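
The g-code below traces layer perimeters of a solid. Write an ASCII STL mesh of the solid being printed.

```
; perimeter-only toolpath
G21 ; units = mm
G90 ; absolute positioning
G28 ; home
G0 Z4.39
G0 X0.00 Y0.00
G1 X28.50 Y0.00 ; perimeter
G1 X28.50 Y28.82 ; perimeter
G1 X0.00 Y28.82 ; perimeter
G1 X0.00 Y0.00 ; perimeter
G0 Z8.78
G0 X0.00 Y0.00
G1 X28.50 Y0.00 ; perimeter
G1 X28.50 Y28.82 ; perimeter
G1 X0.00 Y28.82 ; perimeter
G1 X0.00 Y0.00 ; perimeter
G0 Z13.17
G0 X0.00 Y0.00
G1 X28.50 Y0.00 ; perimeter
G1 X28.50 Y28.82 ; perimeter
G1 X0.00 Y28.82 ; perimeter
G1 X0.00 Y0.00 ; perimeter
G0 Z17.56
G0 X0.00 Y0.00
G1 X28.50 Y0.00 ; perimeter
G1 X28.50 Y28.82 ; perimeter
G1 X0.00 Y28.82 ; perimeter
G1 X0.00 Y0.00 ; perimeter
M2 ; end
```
solid part
  facet normal 0.0000 0.0000 -1.0000
    outer loop
      vertex 28.50 28.82 0.00
      vertex 28.50 0.00 0.00
      vertex 0.00 0.00 0.00
    endloop
  endfacet
  facet normal 0.0000 0.0000 -1.0000
    outer loop
      vertex 0.00 28.82 0.00
      vertex 28.50 28.82 0.00
      vertex 0.00 0.00 0.00
    endloop
  endfacet
  facet normal 0.0000 0.0000 1.0000
    outer loop
      vertex 0.00 0.00 17.56
      vertex 28.50 0.00 17.56
      vertex 28.50 28.82 17.56
    endloop
  endfacet
  facet normal 0.0000 0.0000 1.0000
    outer loop
      vertex 0.00 0.00 17.56
      vertex 28.50 28.82 17.56
      vertex 0.00 28.82 17.56
    endloop
  endfacet
  facet normal 0.0000 -1.0000 0.0000
    outer loop
      vertex 0.00 0.00 0.00
      vertex 28.50 0.00 0.00
      vertex 28.50 0.00 17.56
    endloop
  endfacet
  facet normal 0.0000 -1.0000 0.0000
    outer loop
      vertex 0.00 0.00 0.00
      vertex 28.50 0.00 17.56
      vertex 0.00 0.00 17.56
    endloop
  endfacet
  facet normal 0.0000 1.0000 0.0000
    outer loop
      vertex 28.50 28.82 17.56
      vertex 28.50 28.82 0.00
      vertex 0.00 28.82 0.00
    endloop
  endfacet
  facet normal 0.0000 1.0000 0.0000
    outer loop
      vertex 0.00 28.82 17.56
      vertex 28.50 28.82 17.56
      vertex 0.00 28.82 0.00
    endloop
  endfacet
  facet normal -1.0000 0.0000 0.0000
    outer loop
      vertex 0.00 28.82 17.56
      vertex 0.00 28.82 0.00
      vertex 0.00 0.00 0.00
    endloop
  endfacet
  facet normal -1.0000 0.0000 0.0000
    outer loop
      vertex 0.00 0.00 17.56
      vertex 0.00 28.82 17.56
      vertex 0.00 0.00 0.00
    endloop
  endfacet
  facet normal 1.0000 0.0000 0.0000
    outer loop
      vertex 28.50 0.00 0.00
      vertex 28.50 28.82 0.00
      vertex 28.50 28.82 17.56
    endloop
  endfacet
  facet normal 1.0000 0.0000 0.0000
    outer loop
      vertex 28.50 0.00 0.00
      vertex 28.50 28.82 17.56
      vertex 28.50 0.00 17.56
    endloop
  endfacet
endsolid part

The G0 Z moves step by Δz≈4.39 mm. Every layer's G1 loop is the same polygon, so the solid is a straight extrusion of it from z=0 to z≈17.6. Closing with flat bottom and top caps and triangulating gives 12 facets — a rectangular box, roughly 28.5 × 28.8 mm footprint and 17.6 mm tall.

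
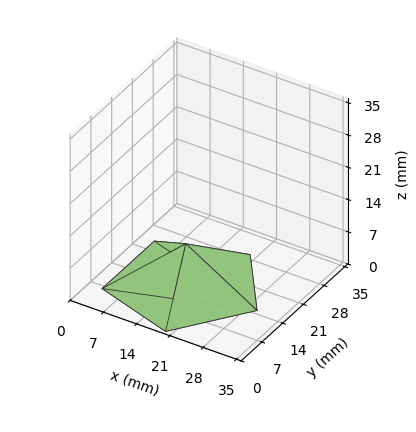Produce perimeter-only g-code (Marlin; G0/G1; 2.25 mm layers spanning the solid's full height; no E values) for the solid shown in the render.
Reading the render: the shape is a regular 5-sided pyramid, base circumscribed radius ≈ 15 mm, apex at z ≈ 9 mm (dimensions read to the nearest mm from the axis ticks). For the g-code, the solid's height is divided into equal slices at the stated Δz and each level perimeter traced with G1 moves after a G0 lift.

; perimeter-only toolpath
G21 ; units = mm
G90 ; absolute positioning
G28 ; home
; layer 1
G0 Z2.25
G0 X26.25 Y15.00
G1 X18.48 Y25.70
G1 X5.89 Y21.62
G1 X5.89 Y8.38
G1 X18.48 Y4.30
G1 X26.25 Y15.00
; layer 2
G0 Z4.50
G0 X22.50 Y15.00
G1 X17.32 Y22.13
G1 X8.93 Y19.41
G1 X8.93 Y10.59
G1 X17.32 Y7.87
G1 X22.50 Y15.00
; layer 3
G0 Z6.75
G0 X18.75 Y15.00
G1 X16.16 Y18.57
G1 X11.96 Y17.20
G1 X11.96 Y12.79
G1 X16.16 Y11.43
G1 X18.75 Y15.00
M2 ; end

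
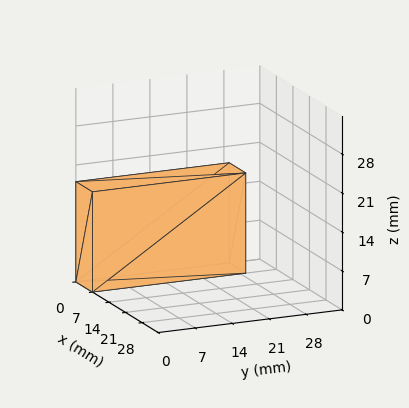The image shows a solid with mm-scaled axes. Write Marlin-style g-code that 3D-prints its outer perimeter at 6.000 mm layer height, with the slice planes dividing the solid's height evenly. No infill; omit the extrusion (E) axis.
Reading the render: the shape is a rectangular box, roughly 7 × 29 mm footprint and 18 mm tall (dimensions read to the nearest mm from the axis ticks). For the g-code, the solid's height is divided into equal slices at the stated Δz and each level perimeter traced with G1 moves after a G0 lift.

; perimeter-only toolpath
G21 ; units = mm
G90 ; absolute positioning
G28 ; home
; layer 1
G0 Z6.000
G0 X0.000 Y0.000
G1 X7.000 Y0.000
G1 X7.000 Y29.000
G1 X0.000 Y29.000
G1 X0.000 Y0.000
; layer 2
G0 Z12.000
G0 X0.000 Y0.000
G1 X7.000 Y0.000
G1 X7.000 Y29.000
G1 X0.000 Y29.000
G1 X0.000 Y0.000
; layer 3
G0 Z18.000
G0 X0.000 Y0.000
G1 X7.000 Y0.000
G1 X7.000 Y29.000
G1 X0.000 Y29.000
G1 X0.000 Y0.000
M2 ; end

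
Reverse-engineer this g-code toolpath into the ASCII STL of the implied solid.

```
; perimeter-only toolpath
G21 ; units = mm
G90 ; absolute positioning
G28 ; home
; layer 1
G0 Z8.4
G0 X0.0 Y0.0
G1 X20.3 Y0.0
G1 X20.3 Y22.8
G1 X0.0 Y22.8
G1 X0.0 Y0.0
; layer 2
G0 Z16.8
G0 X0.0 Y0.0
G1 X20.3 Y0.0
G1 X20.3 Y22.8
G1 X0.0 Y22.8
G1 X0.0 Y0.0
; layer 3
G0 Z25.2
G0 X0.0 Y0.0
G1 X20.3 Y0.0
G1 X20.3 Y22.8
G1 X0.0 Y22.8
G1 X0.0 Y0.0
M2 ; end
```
solid part
  facet normal 0.0000 0.0000 -1.0000
    outer loop
      vertex 20.3 22.8 0.0
      vertex 20.3 0.0 0.0
      vertex 0.0 0.0 0.0
    endloop
  endfacet
  facet normal 0.0000 0.0000 -1.0000
    outer loop
      vertex 0.0 22.8 0.0
      vertex 20.3 22.8 0.0
      vertex 0.0 0.0 0.0
    endloop
  endfacet
  facet normal 0.0000 0.0000 1.0000
    outer loop
      vertex 0.0 0.0 25.2
      vertex 20.3 0.0 25.2
      vertex 20.3 22.8 25.2
    endloop
  endfacet
  facet normal 0.0000 0.0000 1.0000
    outer loop
      vertex 0.0 0.0 25.2
      vertex 20.3 22.8 25.2
      vertex 0.0 22.8 25.2
    endloop
  endfacet
  facet normal 0.0000 -1.0000 0.0000
    outer loop
      vertex 0.0 0.0 0.0
      vertex 20.3 0.0 0.0
      vertex 20.3 0.0 25.2
    endloop
  endfacet
  facet normal 0.0000 -1.0000 0.0000
    outer loop
      vertex 0.0 0.0 0.0
      vertex 20.3 0.0 25.2
      vertex 0.0 0.0 25.2
    endloop
  endfacet
  facet normal 0.0000 1.0000 0.0000
    outer loop
      vertex 20.3 22.8 25.2
      vertex 20.3 22.8 0.0
      vertex 0.0 22.8 0.0
    endloop
  endfacet
  facet normal 0.0000 1.0000 0.0000
    outer loop
      vertex 0.0 22.8 25.2
      vertex 20.3 22.8 25.2
      vertex 0.0 22.8 0.0
    endloop
  endfacet
  facet normal -1.0000 0.0000 0.0000
    outer loop
      vertex 0.0 22.8 25.2
      vertex 0.0 22.8 0.0
      vertex 0.0 0.0 0.0
    endloop
  endfacet
  facet normal -1.0000 0.0000 0.0000
    outer loop
      vertex 0.0 0.0 25.2
      vertex 0.0 22.8 25.2
      vertex 0.0 0.0 0.0
    endloop
  endfacet
  facet normal 1.0000 0.0000 0.0000
    outer loop
      vertex 20.3 0.0 0.0
      vertex 20.3 22.8 0.0
      vertex 20.3 22.8 25.2
    endloop
  endfacet
  facet normal 1.0000 0.0000 0.0000
    outer loop
      vertex 20.3 0.0 0.0
      vertex 20.3 22.8 25.2
      vertex 20.3 0.0 25.2
    endloop
  endfacet
endsolid part

The G0 Z moves step by Δz≈8.4 mm. Every layer's G1 loop is the same polygon, so the solid is a straight extrusion of it from z=0 to z≈25.2. Closing with flat bottom and top caps and triangulating gives 12 facets — a rectangular box, roughly 20.3 × 22.8 mm footprint and 25.2 mm tall.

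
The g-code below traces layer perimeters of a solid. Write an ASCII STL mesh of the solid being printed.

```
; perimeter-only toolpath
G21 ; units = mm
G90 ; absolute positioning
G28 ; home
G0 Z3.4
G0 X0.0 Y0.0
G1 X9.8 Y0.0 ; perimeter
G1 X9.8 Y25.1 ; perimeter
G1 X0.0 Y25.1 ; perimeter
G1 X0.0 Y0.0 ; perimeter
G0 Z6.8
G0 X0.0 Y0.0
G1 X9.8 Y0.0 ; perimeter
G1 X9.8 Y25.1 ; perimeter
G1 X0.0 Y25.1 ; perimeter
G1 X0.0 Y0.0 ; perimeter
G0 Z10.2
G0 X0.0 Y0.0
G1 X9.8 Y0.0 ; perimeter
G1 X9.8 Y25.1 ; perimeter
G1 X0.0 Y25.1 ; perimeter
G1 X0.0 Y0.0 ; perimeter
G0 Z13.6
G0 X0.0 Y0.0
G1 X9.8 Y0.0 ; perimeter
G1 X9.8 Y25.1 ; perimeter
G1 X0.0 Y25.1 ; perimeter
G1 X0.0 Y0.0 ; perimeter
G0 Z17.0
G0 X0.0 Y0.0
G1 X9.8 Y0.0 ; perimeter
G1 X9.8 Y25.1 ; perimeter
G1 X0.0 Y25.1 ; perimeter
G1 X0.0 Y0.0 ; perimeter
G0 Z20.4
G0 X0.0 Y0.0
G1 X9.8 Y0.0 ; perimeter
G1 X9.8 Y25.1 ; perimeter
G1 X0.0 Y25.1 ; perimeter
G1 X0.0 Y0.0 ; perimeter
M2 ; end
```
solid part
  facet normal 0.0000 0.0000 -1.0000
    outer loop
      vertex 9.8 25.1 0.0
      vertex 9.8 0.0 0.0
      vertex 0.0 0.0 0.0
    endloop
  endfacet
  facet normal 0.0000 0.0000 -1.0000
    outer loop
      vertex 0.0 25.1 0.0
      vertex 9.8 25.1 0.0
      vertex 0.0 0.0 0.0
    endloop
  endfacet
  facet normal 0.0000 0.0000 1.0000
    outer loop
      vertex 0.0 0.0 20.4
      vertex 9.8 0.0 20.4
      vertex 9.8 25.1 20.4
    endloop
  endfacet
  facet normal 0.0000 0.0000 1.0000
    outer loop
      vertex 0.0 0.0 20.4
      vertex 9.8 25.1 20.4
      vertex 0.0 25.1 20.4
    endloop
  endfacet
  facet normal 0.0000 -1.0000 0.0000
    outer loop
      vertex 0.0 0.0 0.0
      vertex 9.8 0.0 0.0
      vertex 9.8 0.0 20.4
    endloop
  endfacet
  facet normal 0.0000 -1.0000 0.0000
    outer loop
      vertex 0.0 0.0 0.0
      vertex 9.8 0.0 20.4
      vertex 0.0 0.0 20.4
    endloop
  endfacet
  facet normal 0.0000 1.0000 0.0000
    outer loop
      vertex 9.8 25.1 20.4
      vertex 9.8 25.1 0.0
      vertex 0.0 25.1 0.0
    endloop
  endfacet
  facet normal 0.0000 1.0000 0.0000
    outer loop
      vertex 0.0 25.1 20.4
      vertex 9.8 25.1 20.4
      vertex 0.0 25.1 0.0
    endloop
  endfacet
  facet normal -1.0000 0.0000 0.0000
    outer loop
      vertex 0.0 25.1 20.4
      vertex 0.0 25.1 0.0
      vertex 0.0 0.0 0.0
    endloop
  endfacet
  facet normal -1.0000 0.0000 0.0000
    outer loop
      vertex 0.0 0.0 20.4
      vertex 0.0 25.1 20.4
      vertex 0.0 0.0 0.0
    endloop
  endfacet
  facet normal 1.0000 0.0000 0.0000
    outer loop
      vertex 9.8 0.0 0.0
      vertex 9.8 25.1 0.0
      vertex 9.8 25.1 20.4
    endloop
  endfacet
  facet normal 1.0000 0.0000 0.0000
    outer loop
      vertex 9.8 0.0 0.0
      vertex 9.8 25.1 20.4
      vertex 9.8 0.0 20.4
    endloop
  endfacet
endsolid part

The G0 Z moves step by Δz≈3.4 mm. Every layer's G1 loop is the same polygon, so the solid is a straight extrusion of it from z=0 to z≈20.4. Closing with flat bottom and top caps and triangulating gives 12 facets — a rectangular box, roughly 9.8 × 25.1 mm footprint and 20.4 mm tall.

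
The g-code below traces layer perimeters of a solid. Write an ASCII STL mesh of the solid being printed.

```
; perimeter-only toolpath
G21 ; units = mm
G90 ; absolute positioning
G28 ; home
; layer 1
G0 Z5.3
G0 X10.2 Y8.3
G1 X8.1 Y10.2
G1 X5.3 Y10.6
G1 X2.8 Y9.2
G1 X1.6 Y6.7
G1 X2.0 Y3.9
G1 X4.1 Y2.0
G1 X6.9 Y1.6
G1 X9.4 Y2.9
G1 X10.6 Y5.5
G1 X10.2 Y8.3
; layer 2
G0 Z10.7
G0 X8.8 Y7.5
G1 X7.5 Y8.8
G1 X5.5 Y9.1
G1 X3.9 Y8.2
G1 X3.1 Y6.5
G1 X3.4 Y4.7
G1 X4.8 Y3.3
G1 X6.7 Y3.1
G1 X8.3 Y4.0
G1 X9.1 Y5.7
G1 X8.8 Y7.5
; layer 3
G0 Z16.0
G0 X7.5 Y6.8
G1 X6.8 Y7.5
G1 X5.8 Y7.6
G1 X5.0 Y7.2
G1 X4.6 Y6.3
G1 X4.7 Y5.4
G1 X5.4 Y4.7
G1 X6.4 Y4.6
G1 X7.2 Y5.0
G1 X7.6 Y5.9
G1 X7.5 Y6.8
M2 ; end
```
solid part
  facet normal 0.0000 0.0000 -1.0000
    outer loop
      vertex 5.0 12.1 0.0
      vertex 8.8 11.6 0.0
      vertex 11.5 9.0 0.0
    endloop
  endfacet
  facet normal 0.0000 0.0000 -1.0000
    outer loop
      vertex 1.7 10.3 0.0
      vertex 5.0 12.1 0.0
      vertex 11.5 9.0 0.0
    endloop
  endfacet
  facet normal 0.0000 0.0000 -1.0000
    outer loop
      vertex 0.1 6.9 0.0
      vertex 1.7 10.3 0.0
      vertex 11.5 9.0 0.0
    endloop
  endfacet
  facet normal 0.0000 0.0000 -1.0000
    outer loop
      vertex 0.7 3.2 0.0
      vertex 0.1 6.9 0.0
      vertex 11.5 9.0 0.0
    endloop
  endfacet
  facet normal 0.0000 0.0000 -1.0000
    outer loop
      vertex 3.4 0.6 0.0
      vertex 0.7 3.2 0.0
      vertex 11.5 9.0 0.0
    endloop
  endfacet
  facet normal 0.0000 0.0000 -1.0000
    outer loop
      vertex 7.2 0.1 0.0
      vertex 3.4 0.6 0.0
      vertex 11.5 9.0 0.0
    endloop
  endfacet
  facet normal 0.0000 0.0000 -1.0000
    outer loop
      vertex 10.5 1.9 0.0
      vertex 7.2 0.1 0.0
      vertex 11.5 9.0 0.0
    endloop
  endfacet
  facet normal 0.0000 0.0000 -1.0000
    outer loop
      vertex 12.1 5.3 0.0
      vertex 10.5 1.9 0.0
      vertex 11.5 9.0 0.0
    endloop
  endfacet
  facet normal 0.6692 0.6950 0.2630
    outer loop
      vertex 11.5 9.0 0.0
      vertex 8.8 11.6 0.0
      vertex 6.1 6.1 21.4
    endloop
  endfacet
  facet normal 0.1259 0.9569 0.2618
    outer loop
      vertex 8.8 11.6 0.0
      vertex 5.0 12.1 0.0
      vertex 6.1 6.1 21.4
    endloop
  endfacet
  facet normal -0.4622 0.8474 0.2613
    outer loop
      vertex 5.0 12.1 0.0
      vertex 1.7 10.3 0.0
      vertex 6.1 6.1 21.4
    endloop
  endfacet
  facet normal -0.8736 0.4111 0.2603
    outer loop
      vertex 1.7 10.3 0.0
      vertex 0.1 6.9 0.0
      vertex 6.1 6.1 21.4
    endloop
  endfacet
  facet normal -0.9528 -0.1545 0.2614
    outer loop
      vertex 0.1 6.9 0.0
      vertex 0.7 3.2 0.0
      vertex 6.1 6.1 21.4
    endloop
  endfacet
  facet normal -0.6692 -0.6950 0.2630
    outer loop
      vertex 0.7 3.2 0.0
      vertex 3.4 0.6 0.0
      vertex 6.1 6.1 21.4
    endloop
  endfacet
  facet normal -0.1259 -0.9569 0.2618
    outer loop
      vertex 3.4 0.6 0.0
      vertex 7.2 0.1 0.0
      vertex 6.1 6.1 21.4
    endloop
  endfacet
  facet normal 0.4622 -0.8474 0.2613
    outer loop
      vertex 7.2 0.1 0.0
      vertex 10.5 1.9 0.0
      vertex 6.1 6.1 21.4
    endloop
  endfacet
  facet normal 0.8736 -0.4111 0.2603
    outer loop
      vertex 10.5 1.9 0.0
      vertex 12.1 5.3 0.0
      vertex 6.1 6.1 21.4
    endloop
  endfacet
  facet normal 0.9528 0.1545 0.2614
    outer loop
      vertex 12.1 5.3 0.0
      vertex 11.5 9.0 0.0
      vertex 6.1 6.1 21.4
    endloop
  endfacet
endsolid part

The G0 Z moves step by Δz≈5.3 mm. The G1 loops shrink linearly with z, so the solid tapers from its base footprint up to z≈21.4. Closing with a flat bottom cap and the tapered top and triangulating gives 18 facets — a regular 10-sided pyramid, base circumscribed radius ≈ 6.1 mm, apex at z ≈ 21.4 mm.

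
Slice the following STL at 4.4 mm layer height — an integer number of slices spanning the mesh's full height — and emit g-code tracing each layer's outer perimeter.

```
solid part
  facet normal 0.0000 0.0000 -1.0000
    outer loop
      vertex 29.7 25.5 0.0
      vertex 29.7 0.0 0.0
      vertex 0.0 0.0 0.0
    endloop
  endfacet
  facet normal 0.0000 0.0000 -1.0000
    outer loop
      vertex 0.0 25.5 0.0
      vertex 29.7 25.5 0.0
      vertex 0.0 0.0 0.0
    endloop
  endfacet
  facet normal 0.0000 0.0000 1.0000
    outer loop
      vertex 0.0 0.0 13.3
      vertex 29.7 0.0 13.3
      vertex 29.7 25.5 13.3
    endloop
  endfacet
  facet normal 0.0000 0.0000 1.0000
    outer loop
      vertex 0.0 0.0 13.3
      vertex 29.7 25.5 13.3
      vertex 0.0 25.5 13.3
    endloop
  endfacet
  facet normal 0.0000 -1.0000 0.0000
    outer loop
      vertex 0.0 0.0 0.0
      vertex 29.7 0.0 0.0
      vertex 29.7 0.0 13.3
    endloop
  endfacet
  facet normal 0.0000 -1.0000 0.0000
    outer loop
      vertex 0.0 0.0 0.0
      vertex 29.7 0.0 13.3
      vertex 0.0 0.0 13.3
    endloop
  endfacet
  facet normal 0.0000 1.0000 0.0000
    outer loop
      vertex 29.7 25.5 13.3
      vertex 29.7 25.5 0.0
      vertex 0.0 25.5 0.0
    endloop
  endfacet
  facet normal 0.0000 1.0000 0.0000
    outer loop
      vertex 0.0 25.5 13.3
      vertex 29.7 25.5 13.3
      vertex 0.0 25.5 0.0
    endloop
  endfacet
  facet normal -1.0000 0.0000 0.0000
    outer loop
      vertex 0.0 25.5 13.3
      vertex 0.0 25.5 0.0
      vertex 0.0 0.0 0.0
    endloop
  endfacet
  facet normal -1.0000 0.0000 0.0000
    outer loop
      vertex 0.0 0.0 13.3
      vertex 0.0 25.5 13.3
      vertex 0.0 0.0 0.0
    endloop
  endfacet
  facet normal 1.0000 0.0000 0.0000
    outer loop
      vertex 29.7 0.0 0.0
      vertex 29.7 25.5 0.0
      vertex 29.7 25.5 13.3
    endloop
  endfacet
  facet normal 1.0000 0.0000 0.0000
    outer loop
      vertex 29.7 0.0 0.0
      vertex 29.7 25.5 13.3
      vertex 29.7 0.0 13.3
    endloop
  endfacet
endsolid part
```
; perimeter-only toolpath
G21 ; units = mm
G90 ; absolute positioning
G28 ; home
; layer 1
G0 Z4.4
G0 X0.0 Y0.0
G1 X29.7 Y0.0
G1 X29.7 Y25.5
G1 X0.0 Y25.5
G1 X0.0 Y0.0
; layer 2
G0 Z8.9
G0 X0.0 Y0.0
G1 X29.7 Y0.0
G1 X29.7 Y25.5
G1 X0.0 Y25.5
G1 X0.0 Y0.0
; layer 3
G0 Z13.3
G0 X0.0 Y0.0
G1 X29.7 Y0.0
G1 X29.7 Y25.5
G1 X0.0 Y25.5
G1 X0.0 Y0.0
M2 ; end

The solid is a rectangular box, roughly 29.7 × 25.5 mm footprint and 13.3 mm tall. Slicing at Δz = 4.4 mm — 3 equal slices spanning the solid's height, so layer i sits at z = i·h/3 — gives 3 non-empty perimeters. Each is a 4-segment closed polygon; G0 lifts to the layer z and rapids to the start vertex, then G1 traces the edges.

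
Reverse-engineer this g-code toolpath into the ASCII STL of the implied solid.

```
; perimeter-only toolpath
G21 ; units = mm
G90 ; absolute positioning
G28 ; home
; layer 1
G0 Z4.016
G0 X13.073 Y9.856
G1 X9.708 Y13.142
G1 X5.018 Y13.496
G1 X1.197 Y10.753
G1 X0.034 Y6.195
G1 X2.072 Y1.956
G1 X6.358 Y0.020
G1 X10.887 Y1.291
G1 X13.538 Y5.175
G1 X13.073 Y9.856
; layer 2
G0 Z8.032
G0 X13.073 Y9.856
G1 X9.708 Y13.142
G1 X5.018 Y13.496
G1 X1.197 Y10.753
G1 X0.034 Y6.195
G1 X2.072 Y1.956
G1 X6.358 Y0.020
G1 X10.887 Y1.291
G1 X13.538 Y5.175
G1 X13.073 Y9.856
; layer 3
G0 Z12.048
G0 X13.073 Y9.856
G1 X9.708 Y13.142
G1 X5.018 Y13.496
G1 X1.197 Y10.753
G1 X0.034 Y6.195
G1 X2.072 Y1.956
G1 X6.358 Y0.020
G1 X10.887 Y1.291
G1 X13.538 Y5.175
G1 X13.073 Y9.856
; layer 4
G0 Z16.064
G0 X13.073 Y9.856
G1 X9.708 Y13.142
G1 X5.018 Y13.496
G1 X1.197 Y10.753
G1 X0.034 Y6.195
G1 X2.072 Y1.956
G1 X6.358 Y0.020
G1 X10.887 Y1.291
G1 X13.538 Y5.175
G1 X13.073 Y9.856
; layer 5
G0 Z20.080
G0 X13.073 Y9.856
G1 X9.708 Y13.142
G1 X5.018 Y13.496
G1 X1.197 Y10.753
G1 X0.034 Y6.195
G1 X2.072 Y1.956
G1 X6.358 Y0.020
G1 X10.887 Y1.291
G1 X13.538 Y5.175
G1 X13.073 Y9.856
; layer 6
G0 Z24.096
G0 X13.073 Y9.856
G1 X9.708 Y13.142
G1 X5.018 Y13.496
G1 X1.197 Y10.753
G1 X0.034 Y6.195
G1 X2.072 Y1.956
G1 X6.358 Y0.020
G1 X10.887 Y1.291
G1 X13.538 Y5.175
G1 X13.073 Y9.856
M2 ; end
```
solid part
  facet normal 0.0000 0.0000 -1.0000
    outer loop
      vertex 5.018 13.496 0.000
      vertex 9.708 13.142 0.000
      vertex 13.073 9.856 0.000
    endloop
  endfacet
  facet normal 0.0000 0.0000 -1.0000
    outer loop
      vertex 1.197 10.753 0.000
      vertex 5.018 13.496 0.000
      vertex 13.073 9.856 0.000
    endloop
  endfacet
  facet normal 0.0000 0.0000 -1.0000
    outer loop
      vertex 0.034 6.195 0.000
      vertex 1.197 10.753 0.000
      vertex 13.073 9.856 0.000
    endloop
  endfacet
  facet normal 0.0000 0.0000 -1.0000
    outer loop
      vertex 2.072 1.956 0.000
      vertex 0.034 6.195 0.000
      vertex 13.073 9.856 0.000
    endloop
  endfacet
  facet normal 0.0000 0.0000 -1.0000
    outer loop
      vertex 6.358 0.020 0.000
      vertex 2.072 1.956 0.000
      vertex 13.073 9.856 0.000
    endloop
  endfacet
  facet normal 0.0000 0.0000 -1.0000
    outer loop
      vertex 10.887 1.291 0.000
      vertex 6.358 0.020 0.000
      vertex 13.073 9.856 0.000
    endloop
  endfacet
  facet normal 0.0000 0.0000 -1.0000
    outer loop
      vertex 13.538 5.175 0.000
      vertex 10.887 1.291 0.000
      vertex 13.073 9.856 0.000
    endloop
  endfacet
  facet normal 0.0000 0.0000 1.0000
    outer loop
      vertex 13.073 9.856 24.096
      vertex 9.708 13.142 24.096
      vertex 5.018 13.496 24.096
    endloop
  endfacet
  facet normal 0.0000 0.0000 1.0000
    outer loop
      vertex 13.073 9.856 24.096
      vertex 5.018 13.496 24.096
      vertex 1.197 10.753 24.096
    endloop
  endfacet
  facet normal 0.0000 0.0000 1.0000
    outer loop
      vertex 13.073 9.856 24.096
      vertex 1.197 10.753 24.096
      vertex 0.034 6.195 24.096
    endloop
  endfacet
  facet normal 0.0000 0.0000 1.0000
    outer loop
      vertex 13.073 9.856 24.096
      vertex 0.034 6.195 24.096
      vertex 2.072 1.956 24.096
    endloop
  endfacet
  facet normal 0.0000 0.0000 1.0000
    outer loop
      vertex 13.073 9.856 24.096
      vertex 2.072 1.956 24.096
      vertex 6.358 0.020 24.096
    endloop
  endfacet
  facet normal 0.0000 0.0000 1.0000
    outer loop
      vertex 13.073 9.856 24.096
      vertex 6.358 0.020 24.096
      vertex 10.887 1.291 24.096
    endloop
  endfacet
  facet normal 0.0000 0.0000 1.0000
    outer loop
      vertex 13.073 9.856 24.096
      vertex 10.887 1.291 24.096
      vertex 13.538 5.175 24.096
    endloop
  endfacet
  facet normal 0.6987 0.7155 0.0000
    outer loop
      vertex 13.073 9.856 0.000
      vertex 9.708 13.142 0.000
      vertex 9.708 13.142 24.096
    endloop
  endfacet
  facet normal 0.6987 0.7155 0.0000
    outer loop
      vertex 13.073 9.856 0.000
      vertex 9.708 13.142 24.096
      vertex 13.073 9.856 24.096
    endloop
  endfacet
  facet normal 0.0753 0.9972 0.0000
    outer loop
      vertex 9.708 13.142 0.000
      vertex 5.018 13.496 0.000
      vertex 5.018 13.496 24.096
    endloop
  endfacet
  facet normal 0.0753 0.9972 0.0000
    outer loop
      vertex 9.708 13.142 0.000
      vertex 5.018 13.496 24.096
      vertex 9.708 13.142 24.096
    endloop
  endfacet
  facet normal -0.5832 0.8124 0.0000
    outer loop
      vertex 5.018 13.496 0.000
      vertex 1.197 10.753 0.000
      vertex 1.197 10.753 24.096
    endloop
  endfacet
  facet normal -0.5832 0.8124 0.0000
    outer loop
      vertex 5.018 13.496 0.000
      vertex 1.197 10.753 24.096
      vertex 5.018 13.496 24.096
    endloop
  endfacet
  facet normal -0.9690 0.2472 0.0000
    outer loop
      vertex 1.197 10.753 0.000
      vertex 0.034 6.195 0.000
      vertex 0.034 6.195 24.096
    endloop
  endfacet
  facet normal -0.9690 0.2472 0.0000
    outer loop
      vertex 1.197 10.753 0.000
      vertex 0.034 6.195 24.096
      vertex 1.197 10.753 24.096
    endloop
  endfacet
  facet normal -0.9013 -0.4333 0.0000
    outer loop
      vertex 0.034 6.195 0.000
      vertex 2.072 1.956 0.000
      vertex 2.072 1.956 24.096
    endloop
  endfacet
  facet normal -0.9013 -0.4333 0.0000
    outer loop
      vertex 0.034 6.195 0.000
      vertex 2.072 1.956 24.096
      vertex 0.034 6.195 24.096
    endloop
  endfacet
  facet normal -0.4117 -0.9113 0.0000
    outer loop
      vertex 2.072 1.956 0.000
      vertex 6.358 0.020 0.000
      vertex 6.358 0.020 24.096
    endloop
  endfacet
  facet normal -0.4117 -0.9113 0.0000
    outer loop
      vertex 2.072 1.956 0.000
      vertex 6.358 0.020 24.096
      vertex 2.072 1.956 24.096
    endloop
  endfacet
  facet normal 0.2702 -0.9628 0.0000
    outer loop
      vertex 6.358 0.020 0.000
      vertex 10.887 1.291 0.000
      vertex 10.887 1.291 24.096
    endloop
  endfacet
  facet normal 0.2702 -0.9628 0.0000
    outer loop
      vertex 6.358 0.020 0.000
      vertex 10.887 1.291 24.096
      vertex 6.358 0.020 24.096
    endloop
  endfacet
  facet normal 0.8259 -0.5637 0.0000
    outer loop
      vertex 10.887 1.291 0.000
      vertex 13.538 5.175 0.000
      vertex 13.538 5.175 24.096
    endloop
  endfacet
  facet normal 0.8259 -0.5637 0.0000
    outer loop
      vertex 10.887 1.291 0.000
      vertex 13.538 5.175 24.096
      vertex 10.887 1.291 24.096
    endloop
  endfacet
  facet normal 0.9951 0.0989 0.0000
    outer loop
      vertex 13.538 5.175 0.000
      vertex 13.073 9.856 0.000
      vertex 13.073 9.856 24.096
    endloop
  endfacet
  facet normal 0.9951 0.0989 0.0000
    outer loop
      vertex 13.538 5.175 0.000
      vertex 13.073 9.856 24.096
      vertex 13.538 5.175 24.096
    endloop
  endfacet
endsolid part

The G0 Z moves step by Δz≈4.016 mm. Every layer's G1 loop is the same polygon, so the solid is a straight extrusion of it from z=0 to z≈24.1. Closing with flat bottom and top caps and triangulating gives 32 facets — a regular 9-sided prism (a cylinder approximated with 9 flat sides), circumscribed radius ≈ 6.88 mm, height ≈ 24.1 mm.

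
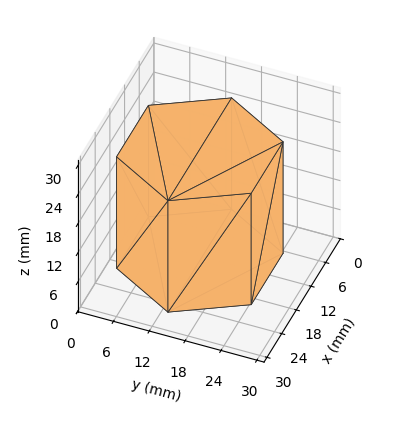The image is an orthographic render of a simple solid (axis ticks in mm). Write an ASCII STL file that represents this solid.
Reading the render: the shape is a regular 6-sided prism (a cylinder approximated with 6 flat sides), circumscribed radius ≈ 13 mm, height ≈ 23 mm (dimensions read to the nearest mm from the axis ticks). For the STL, each face is triangulated and given an outward normal.

solid part
  facet normal 0.0000 0.0000 -1.0000
    outer loop
      vertex 6.50 24.26 0.00
      vertex 19.50 24.26 0.00
      vertex 26.00 13.00 0.00
    endloop
  endfacet
  facet normal 0.0000 0.0000 -1.0000
    outer loop
      vertex 0.00 13.00 0.00
      vertex 6.50 24.26 0.00
      vertex 26.00 13.00 0.00
    endloop
  endfacet
  facet normal 0.0000 0.0000 -1.0000
    outer loop
      vertex 6.50 1.74 0.00
      vertex 0.00 13.00 0.00
      vertex 26.00 13.00 0.00
    endloop
  endfacet
  facet normal 0.0000 0.0000 -1.0000
    outer loop
      vertex 19.50 1.74 0.00
      vertex 6.50 1.74 0.00
      vertex 26.00 13.00 0.00
    endloop
  endfacet
  facet normal 0.0000 0.0000 1.0000
    outer loop
      vertex 26.00 13.00 23.00
      vertex 19.50 24.26 23.00
      vertex 6.50 24.26 23.00
    endloop
  endfacet
  facet normal 0.0000 0.0000 1.0000
    outer loop
      vertex 26.00 13.00 23.00
      vertex 6.50 24.26 23.00
      vertex 0.00 13.00 23.00
    endloop
  endfacet
  facet normal 0.0000 0.0000 1.0000
    outer loop
      vertex 26.00 13.00 23.00
      vertex 0.00 13.00 23.00
      vertex 6.50 1.74 23.00
    endloop
  endfacet
  facet normal 0.0000 0.0000 1.0000
    outer loop
      vertex 26.00 13.00 23.00
      vertex 6.50 1.74 23.00
      vertex 19.50 1.74 23.00
    endloop
  endfacet
  facet normal 0.8661 0.4999 0.0000
    outer loop
      vertex 26.00 13.00 0.00
      vertex 19.50 24.26 0.00
      vertex 19.50 24.26 23.00
    endloop
  endfacet
  facet normal 0.8661 0.4999 0.0000
    outer loop
      vertex 26.00 13.00 0.00
      vertex 19.50 24.26 23.00
      vertex 26.00 13.00 23.00
    endloop
  endfacet
  facet normal 0.0000 1.0000 0.0000
    outer loop
      vertex 19.50 24.26 0.00
      vertex 6.50 24.26 0.00
      vertex 6.50 24.26 23.00
    endloop
  endfacet
  facet normal 0.0000 1.0000 0.0000
    outer loop
      vertex 19.50 24.26 0.00
      vertex 6.50 24.26 23.00
      vertex 19.50 24.26 23.00
    endloop
  endfacet
  facet normal -0.8661 0.4999 0.0000
    outer loop
      vertex 6.50 24.26 0.00
      vertex 0.00 13.00 0.00
      vertex 0.00 13.00 23.00
    endloop
  endfacet
  facet normal -0.8661 0.4999 0.0000
    outer loop
      vertex 6.50 24.26 0.00
      vertex 0.00 13.00 23.00
      vertex 6.50 24.26 23.00
    endloop
  endfacet
  facet normal -0.8661 -0.4999 0.0000
    outer loop
      vertex 0.00 13.00 0.00
      vertex 6.50 1.74 0.00
      vertex 6.50 1.74 23.00
    endloop
  endfacet
  facet normal -0.8661 -0.4999 0.0000
    outer loop
      vertex 0.00 13.00 0.00
      vertex 6.50 1.74 23.00
      vertex 0.00 13.00 23.00
    endloop
  endfacet
  facet normal 0.0000 -1.0000 0.0000
    outer loop
      vertex 6.50 1.74 0.00
      vertex 19.50 1.74 0.00
      vertex 19.50 1.74 23.00
    endloop
  endfacet
  facet normal 0.0000 -1.0000 0.0000
    outer loop
      vertex 6.50 1.74 0.00
      vertex 19.50 1.74 23.00
      vertex 6.50 1.74 23.00
    endloop
  endfacet
  facet normal 0.8661 -0.4999 0.0000
    outer loop
      vertex 19.50 1.74 0.00
      vertex 26.00 13.00 0.00
      vertex 26.00 13.00 23.00
    endloop
  endfacet
  facet normal 0.8661 -0.4999 0.0000
    outer loop
      vertex 19.50 1.74 0.00
      vertex 26.00 13.00 23.00
      vertex 19.50 1.74 23.00
    endloop
  endfacet
endsolid part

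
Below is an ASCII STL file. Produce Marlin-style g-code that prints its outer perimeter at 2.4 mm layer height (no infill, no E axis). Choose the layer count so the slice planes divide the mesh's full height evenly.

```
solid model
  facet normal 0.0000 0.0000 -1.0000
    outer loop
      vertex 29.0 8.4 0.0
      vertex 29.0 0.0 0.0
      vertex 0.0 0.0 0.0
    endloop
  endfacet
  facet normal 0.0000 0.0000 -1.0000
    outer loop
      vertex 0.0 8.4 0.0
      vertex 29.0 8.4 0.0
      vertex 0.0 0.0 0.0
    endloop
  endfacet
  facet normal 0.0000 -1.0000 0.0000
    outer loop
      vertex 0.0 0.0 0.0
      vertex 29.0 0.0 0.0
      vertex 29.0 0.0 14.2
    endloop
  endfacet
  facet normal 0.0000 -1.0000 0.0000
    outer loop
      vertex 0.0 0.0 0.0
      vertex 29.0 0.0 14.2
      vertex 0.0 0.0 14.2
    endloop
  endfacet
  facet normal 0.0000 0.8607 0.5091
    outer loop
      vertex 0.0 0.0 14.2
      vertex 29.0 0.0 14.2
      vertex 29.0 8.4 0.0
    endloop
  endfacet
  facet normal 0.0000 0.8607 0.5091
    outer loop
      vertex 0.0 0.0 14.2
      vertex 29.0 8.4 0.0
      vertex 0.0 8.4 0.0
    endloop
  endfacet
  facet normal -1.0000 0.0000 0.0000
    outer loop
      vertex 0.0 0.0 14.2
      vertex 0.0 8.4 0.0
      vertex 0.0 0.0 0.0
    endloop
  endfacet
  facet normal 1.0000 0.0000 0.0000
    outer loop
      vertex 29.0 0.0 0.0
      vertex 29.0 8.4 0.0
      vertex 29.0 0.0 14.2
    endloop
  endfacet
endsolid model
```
; perimeter-only toolpath
G21 ; units = mm
G90 ; absolute positioning
G28 ; home
; layer 1
G0 Z2.4
G0 X0.0 Y0.0
G1 X29.0 Y0.0
G1 X29.0 Y7.0
G1 X0.0 Y7.0
G1 X0.0 Y0.0
; layer 2
G0 Z4.7
G0 X0.0 Y0.0
G1 X29.0 Y0.0
G1 X29.0 Y5.6
G1 X0.0 Y5.6
G1 X0.0 Y0.0
; layer 3
G0 Z7.1
G0 X0.0 Y0.0
G1 X29.0 Y0.0
G1 X29.0 Y4.2
G1 X0.0 Y4.2
G1 X0.0 Y0.0
; layer 4
G0 Z9.5
G0 X0.0 Y0.0
G1 X29.0 Y0.0
G1 X29.0 Y2.8
G1 X0.0 Y2.8
G1 X0.0 Y0.0
; layer 5
G0 Z11.8
G0 X0.0 Y0.0
G1 X29.0 Y0.0
G1 X29.0 Y1.4
G1 X0.0 Y1.4
G1 X0.0 Y0.0
M2 ; end

The solid is a wedge (ramp): 29 × 8.4 mm base, rising to 14.2 mm along the y=0 edge and sloping linearly to z=0 at y=8.4. Slicing at Δz = 2.4 mm — 6 equal slices spanning the solid's height, so layer i sits at z = i·h/6 — gives 5 non-empty perimeters. Each is a 4-segment closed polygon; G0 lifts to the layer z and rapids to the start vertex, then G1 traces the edges. The cross-section shrinks linearly with z (the slice at the apex is degenerate and omitted).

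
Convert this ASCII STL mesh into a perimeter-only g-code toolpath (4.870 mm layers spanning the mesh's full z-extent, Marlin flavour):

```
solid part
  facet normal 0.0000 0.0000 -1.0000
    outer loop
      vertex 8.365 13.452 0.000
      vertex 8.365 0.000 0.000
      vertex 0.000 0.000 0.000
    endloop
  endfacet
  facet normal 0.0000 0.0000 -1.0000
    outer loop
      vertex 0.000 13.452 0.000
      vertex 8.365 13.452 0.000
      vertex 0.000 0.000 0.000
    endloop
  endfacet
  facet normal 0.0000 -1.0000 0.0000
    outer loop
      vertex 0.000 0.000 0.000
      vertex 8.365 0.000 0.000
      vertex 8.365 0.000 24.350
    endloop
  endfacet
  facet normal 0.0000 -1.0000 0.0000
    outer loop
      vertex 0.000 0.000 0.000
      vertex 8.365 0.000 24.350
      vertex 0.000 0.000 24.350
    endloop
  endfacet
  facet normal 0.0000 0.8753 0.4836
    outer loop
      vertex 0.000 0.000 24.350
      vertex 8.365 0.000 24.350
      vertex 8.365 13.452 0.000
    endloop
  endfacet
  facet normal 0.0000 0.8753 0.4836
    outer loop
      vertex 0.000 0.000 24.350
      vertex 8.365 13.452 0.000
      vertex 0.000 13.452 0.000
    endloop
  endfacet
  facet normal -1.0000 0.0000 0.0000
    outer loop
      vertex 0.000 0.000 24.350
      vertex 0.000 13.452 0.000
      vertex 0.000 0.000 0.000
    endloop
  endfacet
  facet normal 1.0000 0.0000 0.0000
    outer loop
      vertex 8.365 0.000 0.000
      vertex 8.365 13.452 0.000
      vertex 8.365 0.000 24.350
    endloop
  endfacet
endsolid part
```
; perimeter-only toolpath
G21 ; units = mm
G90 ; absolute positioning
G28 ; home
; layer 1
G0 Z4.870
G0 X0.000 Y0.000
G1 X8.365 Y0.000
G1 X8.365 Y10.762
G1 X0.000 Y10.762
G1 X0.000 Y0.000
; layer 2
G0 Z9.740
G0 X0.000 Y0.000
G1 X8.365 Y0.000
G1 X8.365 Y8.071
G1 X0.000 Y8.071
G1 X0.000 Y0.000
; layer 3
G0 Z14.610
G0 X0.000 Y0.000
G1 X8.365 Y0.000
G1 X8.365 Y5.381
G1 X0.000 Y5.381
G1 X0.000 Y0.000
; layer 4
G0 Z19.480
G0 X0.000 Y0.000
G1 X8.365 Y0.000
G1 X8.365 Y2.690
G1 X0.000 Y2.690
G1 X0.000 Y0.000
M2 ; end

The solid is a wedge (ramp): 8.37 × 13.5 mm base, rising to 24.4 mm along the y=0 edge and sloping linearly to z=0 at y=13.5. Slicing at Δz = 4.870 mm — 5 equal slices spanning the solid's height, so layer i sits at z = i·h/5 — gives 4 non-empty perimeters. Each is a 4-segment closed polygon; G0 lifts to the layer z and rapids to the start vertex, then G1 traces the edges. The cross-section shrinks linearly with z (the slice at the apex is degenerate and omitted).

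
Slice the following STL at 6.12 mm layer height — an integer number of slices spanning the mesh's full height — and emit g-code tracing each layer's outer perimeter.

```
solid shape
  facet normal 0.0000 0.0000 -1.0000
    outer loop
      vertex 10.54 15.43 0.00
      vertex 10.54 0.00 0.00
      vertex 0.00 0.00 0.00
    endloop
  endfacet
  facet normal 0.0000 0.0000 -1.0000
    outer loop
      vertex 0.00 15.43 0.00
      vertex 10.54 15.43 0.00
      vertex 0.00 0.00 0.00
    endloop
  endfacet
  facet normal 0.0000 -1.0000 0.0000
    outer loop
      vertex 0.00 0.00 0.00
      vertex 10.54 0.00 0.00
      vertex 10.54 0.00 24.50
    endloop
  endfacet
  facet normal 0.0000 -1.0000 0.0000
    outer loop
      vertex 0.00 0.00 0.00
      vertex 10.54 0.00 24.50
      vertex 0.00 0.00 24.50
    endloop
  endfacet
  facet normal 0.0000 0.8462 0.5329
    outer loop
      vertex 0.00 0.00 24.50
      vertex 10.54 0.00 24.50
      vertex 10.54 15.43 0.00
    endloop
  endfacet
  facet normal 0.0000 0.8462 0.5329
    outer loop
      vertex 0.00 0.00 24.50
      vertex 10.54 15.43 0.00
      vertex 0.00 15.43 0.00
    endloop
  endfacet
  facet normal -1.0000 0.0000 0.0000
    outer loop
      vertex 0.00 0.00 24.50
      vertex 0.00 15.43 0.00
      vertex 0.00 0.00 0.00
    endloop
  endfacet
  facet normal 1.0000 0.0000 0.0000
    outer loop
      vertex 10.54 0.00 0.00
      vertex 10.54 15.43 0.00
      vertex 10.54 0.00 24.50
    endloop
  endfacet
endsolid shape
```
; perimeter-only toolpath
G21 ; units = mm
G90 ; absolute positioning
G28 ; home
; layer 1
G0 Z6.12
G0 X0.00 Y0.00
G1 X10.54 Y0.00
G1 X10.54 Y11.57
G1 X0.00 Y11.57
G1 X0.00 Y0.00
; layer 2
G0 Z12.25
G0 X0.00 Y0.00
G1 X10.54 Y0.00
G1 X10.54 Y7.71
G1 X0.00 Y7.71
G1 X0.00 Y0.00
; layer 3
G0 Z18.38
G0 X0.00 Y0.00
G1 X10.54 Y0.00
G1 X10.54 Y3.86
G1 X0.00 Y3.86
G1 X0.00 Y0.00
M2 ; end

The solid is a wedge (ramp): 10.5 × 15.4 mm base, rising to 24.5 mm along the y=0 edge and sloping linearly to z=0 at y=15.4. Slicing at Δz = 6.12 mm — 4 equal slices spanning the solid's height, so layer i sits at z = i·h/4 — gives 3 non-empty perimeters. Each is a 4-segment closed polygon; G0 lifts to the layer z and rapids to the start vertex, then G1 traces the edges. The cross-section shrinks linearly with z (the slice at the apex is degenerate and omitted).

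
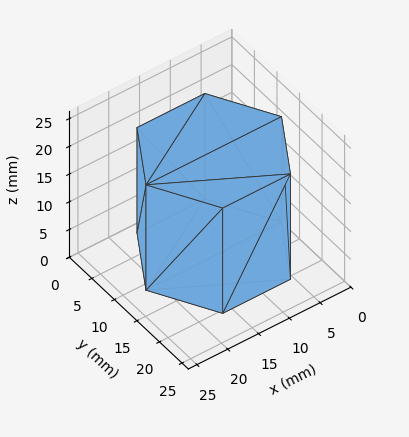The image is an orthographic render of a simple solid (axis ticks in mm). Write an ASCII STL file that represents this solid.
Reading the render: the shape is a regular 6-sided prism (a cylinder approximated with 6 flat sides), circumscribed radius ≈ 11 mm, height ≈ 19 mm (dimensions read to the nearest mm from the axis ticks). For the STL, each face is triangulated and given an outward normal.

solid part
  facet normal 0.0000 0.0000 -1.0000
    outer loop
      vertex 5.5 20.5 0.0
      vertex 16.5 20.5 0.0
      vertex 22.0 11.0 0.0
    endloop
  endfacet
  facet normal 0.0000 0.0000 -1.0000
    outer loop
      vertex 0.0 11.0 0.0
      vertex 5.5 20.5 0.0
      vertex 22.0 11.0 0.0
    endloop
  endfacet
  facet normal 0.0000 0.0000 -1.0000
    outer loop
      vertex 5.5 1.5 0.0
      vertex 0.0 11.0 0.0
      vertex 22.0 11.0 0.0
    endloop
  endfacet
  facet normal 0.0000 0.0000 -1.0000
    outer loop
      vertex 16.5 1.5 0.0
      vertex 5.5 1.5 0.0
      vertex 22.0 11.0 0.0
    endloop
  endfacet
  facet normal 0.0000 0.0000 1.0000
    outer loop
      vertex 22.0 11.0 19.0
      vertex 16.5 20.5 19.0
      vertex 5.5 20.5 19.0
    endloop
  endfacet
  facet normal 0.0000 0.0000 1.0000
    outer loop
      vertex 22.0 11.0 19.0
      vertex 5.5 20.5 19.0
      vertex 0.0 11.0 19.0
    endloop
  endfacet
  facet normal 0.0000 0.0000 1.0000
    outer loop
      vertex 22.0 11.0 19.0
      vertex 0.0 11.0 19.0
      vertex 5.5 1.5 19.0
    endloop
  endfacet
  facet normal 0.0000 0.0000 1.0000
    outer loop
      vertex 22.0 11.0 19.0
      vertex 5.5 1.5 19.0
      vertex 16.5 1.5 19.0
    endloop
  endfacet
  facet normal 0.8654 0.5010 0.0000
    outer loop
      vertex 22.0 11.0 0.0
      vertex 16.5 20.5 0.0
      vertex 16.5 20.5 19.0
    endloop
  endfacet
  facet normal 0.8654 0.5010 0.0000
    outer loop
      vertex 22.0 11.0 0.0
      vertex 16.5 20.5 19.0
      vertex 22.0 11.0 19.0
    endloop
  endfacet
  facet normal 0.0000 1.0000 0.0000
    outer loop
      vertex 16.5 20.5 0.0
      vertex 5.5 20.5 0.0
      vertex 5.5 20.5 19.0
    endloop
  endfacet
  facet normal 0.0000 1.0000 0.0000
    outer loop
      vertex 16.5 20.5 0.0
      vertex 5.5 20.5 19.0
      vertex 16.5 20.5 19.0
    endloop
  endfacet
  facet normal -0.8654 0.5010 0.0000
    outer loop
      vertex 5.5 20.5 0.0
      vertex 0.0 11.0 0.0
      vertex 0.0 11.0 19.0
    endloop
  endfacet
  facet normal -0.8654 0.5010 0.0000
    outer loop
      vertex 5.5 20.5 0.0
      vertex 0.0 11.0 19.0
      vertex 5.5 20.5 19.0
    endloop
  endfacet
  facet normal -0.8654 -0.5010 0.0000
    outer loop
      vertex 0.0 11.0 0.0
      vertex 5.5 1.5 0.0
      vertex 5.5 1.5 19.0
    endloop
  endfacet
  facet normal -0.8654 -0.5010 0.0000
    outer loop
      vertex 0.0 11.0 0.0
      vertex 5.5 1.5 19.0
      vertex 0.0 11.0 19.0
    endloop
  endfacet
  facet normal 0.0000 -1.0000 0.0000
    outer loop
      vertex 5.5 1.5 0.0
      vertex 16.5 1.5 0.0
      vertex 16.5 1.5 19.0
    endloop
  endfacet
  facet normal 0.0000 -1.0000 0.0000
    outer loop
      vertex 5.5 1.5 0.0
      vertex 16.5 1.5 19.0
      vertex 5.5 1.5 19.0
    endloop
  endfacet
  facet normal 0.8654 -0.5010 0.0000
    outer loop
      vertex 16.5 1.5 0.0
      vertex 22.0 11.0 0.0
      vertex 22.0 11.0 19.0
    endloop
  endfacet
  facet normal 0.8654 -0.5010 0.0000
    outer loop
      vertex 16.5 1.5 0.0
      vertex 22.0 11.0 19.0
      vertex 16.5 1.5 19.0
    endloop
  endfacet
endsolid part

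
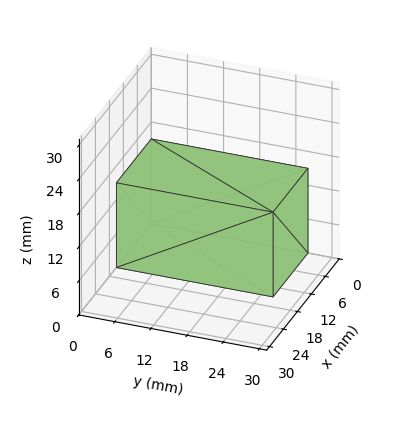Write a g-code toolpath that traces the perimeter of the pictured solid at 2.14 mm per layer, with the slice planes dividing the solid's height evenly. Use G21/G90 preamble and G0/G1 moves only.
Reading the render: the shape is a rectangular box, roughly 15 × 26 mm footprint and 15 mm tall (dimensions read to the nearest mm from the axis ticks). For the g-code, the solid's height is divided into equal slices at the stated Δz and each level perimeter traced with G1 moves after a G0 lift.

; perimeter-only toolpath
G21 ; units = mm
G90 ; absolute positioning
G28 ; home
; layer 1
G0 Z2.14
G0 X0.00 Y0.00
G1 X15.00 Y0.00
G1 X15.00 Y26.00
G1 X0.00 Y26.00
G1 X0.00 Y0.00
; layer 2
G0 Z4.29
G0 X0.00 Y0.00
G1 X15.00 Y0.00
G1 X15.00 Y26.00
G1 X0.00 Y26.00
G1 X0.00 Y0.00
; layer 3
G0 Z6.43
G0 X0.00 Y0.00
G1 X15.00 Y0.00
G1 X15.00 Y26.00
G1 X0.00 Y26.00
G1 X0.00 Y0.00
; layer 4
G0 Z8.57
G0 X0.00 Y0.00
G1 X15.00 Y0.00
G1 X15.00 Y26.00
G1 X0.00 Y26.00
G1 X0.00 Y0.00
; layer 5
G0 Z10.71
G0 X0.00 Y0.00
G1 X15.00 Y0.00
G1 X15.00 Y26.00
G1 X0.00 Y26.00
G1 X0.00 Y0.00
; layer 6
G0 Z12.86
G0 X0.00 Y0.00
G1 X15.00 Y0.00
G1 X15.00 Y26.00
G1 X0.00 Y26.00
G1 X0.00 Y0.00
; layer 7
G0 Z15.00
G0 X0.00 Y0.00
G1 X15.00 Y0.00
G1 X15.00 Y26.00
G1 X0.00 Y26.00
G1 X0.00 Y0.00
M2 ; end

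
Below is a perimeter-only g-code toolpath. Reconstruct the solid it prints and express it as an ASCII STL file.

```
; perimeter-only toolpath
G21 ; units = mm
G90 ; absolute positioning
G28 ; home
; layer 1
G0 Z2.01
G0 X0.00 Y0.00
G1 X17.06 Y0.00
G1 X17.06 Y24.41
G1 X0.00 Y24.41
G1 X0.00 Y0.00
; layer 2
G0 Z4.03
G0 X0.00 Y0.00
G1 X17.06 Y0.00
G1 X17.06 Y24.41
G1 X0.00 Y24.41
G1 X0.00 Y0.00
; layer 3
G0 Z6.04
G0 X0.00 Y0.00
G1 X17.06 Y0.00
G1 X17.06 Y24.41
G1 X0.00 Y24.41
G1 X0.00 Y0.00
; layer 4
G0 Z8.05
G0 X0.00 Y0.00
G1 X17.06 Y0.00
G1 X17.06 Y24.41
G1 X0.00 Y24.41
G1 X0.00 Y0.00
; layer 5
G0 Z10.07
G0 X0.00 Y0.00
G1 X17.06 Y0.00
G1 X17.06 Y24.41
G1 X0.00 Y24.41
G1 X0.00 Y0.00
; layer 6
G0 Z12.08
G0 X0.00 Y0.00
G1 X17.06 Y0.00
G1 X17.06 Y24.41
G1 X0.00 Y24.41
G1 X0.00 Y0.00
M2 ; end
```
solid part
  facet normal 0.0000 0.0000 -1.0000
    outer loop
      vertex 17.06 24.41 0.00
      vertex 17.06 0.00 0.00
      vertex 0.00 0.00 0.00
    endloop
  endfacet
  facet normal 0.0000 0.0000 -1.0000
    outer loop
      vertex 0.00 24.41 0.00
      vertex 17.06 24.41 0.00
      vertex 0.00 0.00 0.00
    endloop
  endfacet
  facet normal 0.0000 0.0000 1.0000
    outer loop
      vertex 0.00 0.00 12.08
      vertex 17.06 0.00 12.08
      vertex 17.06 24.41 12.08
    endloop
  endfacet
  facet normal 0.0000 0.0000 1.0000
    outer loop
      vertex 0.00 0.00 12.08
      vertex 17.06 24.41 12.08
      vertex 0.00 24.41 12.08
    endloop
  endfacet
  facet normal 0.0000 -1.0000 0.0000
    outer loop
      vertex 0.00 0.00 0.00
      vertex 17.06 0.00 0.00
      vertex 17.06 0.00 12.08
    endloop
  endfacet
  facet normal 0.0000 -1.0000 0.0000
    outer loop
      vertex 0.00 0.00 0.00
      vertex 17.06 0.00 12.08
      vertex 0.00 0.00 12.08
    endloop
  endfacet
  facet normal 0.0000 1.0000 0.0000
    outer loop
      vertex 17.06 24.41 12.08
      vertex 17.06 24.41 0.00
      vertex 0.00 24.41 0.00
    endloop
  endfacet
  facet normal 0.0000 1.0000 0.0000
    outer loop
      vertex 0.00 24.41 12.08
      vertex 17.06 24.41 12.08
      vertex 0.00 24.41 0.00
    endloop
  endfacet
  facet normal -1.0000 0.0000 0.0000
    outer loop
      vertex 0.00 24.41 12.08
      vertex 0.00 24.41 0.00
      vertex 0.00 0.00 0.00
    endloop
  endfacet
  facet normal -1.0000 0.0000 0.0000
    outer loop
      vertex 0.00 0.00 12.08
      vertex 0.00 24.41 12.08
      vertex 0.00 0.00 0.00
    endloop
  endfacet
  facet normal 1.0000 0.0000 0.0000
    outer loop
      vertex 17.06 0.00 0.00
      vertex 17.06 24.41 0.00
      vertex 17.06 24.41 12.08
    endloop
  endfacet
  facet normal 1.0000 0.0000 0.0000
    outer loop
      vertex 17.06 0.00 0.00
      vertex 17.06 24.41 12.08
      vertex 17.06 0.00 12.08
    endloop
  endfacet
endsolid part

The G0 Z moves step by Δz≈2.01 mm. Every layer's G1 loop is the same polygon, so the solid is a straight extrusion of it from z=0 to z≈12.1. Closing with flat bottom and top caps and triangulating gives 12 facets — a rectangular box, roughly 17.1 × 24.4 mm footprint and 12.1 mm tall.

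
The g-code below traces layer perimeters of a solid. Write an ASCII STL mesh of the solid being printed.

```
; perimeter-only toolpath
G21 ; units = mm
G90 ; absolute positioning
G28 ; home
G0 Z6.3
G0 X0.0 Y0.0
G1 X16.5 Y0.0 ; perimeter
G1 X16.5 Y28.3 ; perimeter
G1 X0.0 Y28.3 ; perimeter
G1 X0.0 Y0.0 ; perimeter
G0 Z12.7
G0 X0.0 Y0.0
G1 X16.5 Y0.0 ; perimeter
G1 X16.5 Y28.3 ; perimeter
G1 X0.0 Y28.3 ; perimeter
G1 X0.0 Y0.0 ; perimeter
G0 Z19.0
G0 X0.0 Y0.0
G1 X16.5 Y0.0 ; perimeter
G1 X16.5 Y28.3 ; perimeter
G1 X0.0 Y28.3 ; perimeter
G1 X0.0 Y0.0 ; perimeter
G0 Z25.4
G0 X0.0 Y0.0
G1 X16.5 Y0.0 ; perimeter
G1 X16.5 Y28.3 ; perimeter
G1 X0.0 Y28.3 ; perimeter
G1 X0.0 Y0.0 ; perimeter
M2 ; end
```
solid part
  facet normal 0.0000 0.0000 -1.0000
    outer loop
      vertex 16.5 28.3 0.0
      vertex 16.5 0.0 0.0
      vertex 0.0 0.0 0.0
    endloop
  endfacet
  facet normal 0.0000 0.0000 -1.0000
    outer loop
      vertex 0.0 28.3 0.0
      vertex 16.5 28.3 0.0
      vertex 0.0 0.0 0.0
    endloop
  endfacet
  facet normal 0.0000 0.0000 1.0000
    outer loop
      vertex 0.0 0.0 25.4
      vertex 16.5 0.0 25.4
      vertex 16.5 28.3 25.4
    endloop
  endfacet
  facet normal 0.0000 0.0000 1.0000
    outer loop
      vertex 0.0 0.0 25.4
      vertex 16.5 28.3 25.4
      vertex 0.0 28.3 25.4
    endloop
  endfacet
  facet normal 0.0000 -1.0000 0.0000
    outer loop
      vertex 0.0 0.0 0.0
      vertex 16.5 0.0 0.0
      vertex 16.5 0.0 25.4
    endloop
  endfacet
  facet normal 0.0000 -1.0000 0.0000
    outer loop
      vertex 0.0 0.0 0.0
      vertex 16.5 0.0 25.4
      vertex 0.0 0.0 25.4
    endloop
  endfacet
  facet normal 0.0000 1.0000 0.0000
    outer loop
      vertex 16.5 28.3 25.4
      vertex 16.5 28.3 0.0
      vertex 0.0 28.3 0.0
    endloop
  endfacet
  facet normal 0.0000 1.0000 0.0000
    outer loop
      vertex 0.0 28.3 25.4
      vertex 16.5 28.3 25.4
      vertex 0.0 28.3 0.0
    endloop
  endfacet
  facet normal -1.0000 0.0000 0.0000
    outer loop
      vertex 0.0 28.3 25.4
      vertex 0.0 28.3 0.0
      vertex 0.0 0.0 0.0
    endloop
  endfacet
  facet normal -1.0000 0.0000 0.0000
    outer loop
      vertex 0.0 0.0 25.4
      vertex 0.0 28.3 25.4
      vertex 0.0 0.0 0.0
    endloop
  endfacet
  facet normal 1.0000 0.0000 0.0000
    outer loop
      vertex 16.5 0.0 0.0
      vertex 16.5 28.3 0.0
      vertex 16.5 28.3 25.4
    endloop
  endfacet
  facet normal 1.0000 0.0000 0.0000
    outer loop
      vertex 16.5 0.0 0.0
      vertex 16.5 28.3 25.4
      vertex 16.5 0.0 25.4
    endloop
  endfacet
endsolid part

The G0 Z moves step by Δz≈6.3 mm. Every layer's G1 loop is the same polygon, so the solid is a straight extrusion of it from z=0 to z≈25.4. Closing with flat bottom and top caps and triangulating gives 12 facets — a rectangular box, roughly 16.5 × 28.3 mm footprint and 25.4 mm tall.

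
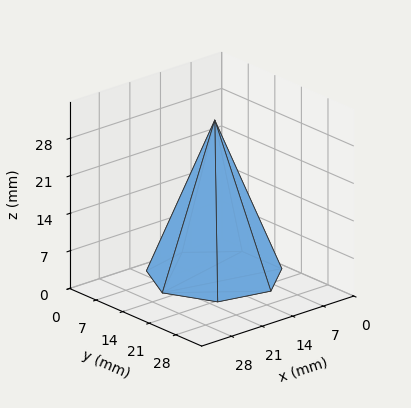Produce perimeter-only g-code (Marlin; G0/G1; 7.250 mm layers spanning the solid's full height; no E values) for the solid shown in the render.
Reading the render: the shape is a regular 7-sided pyramid, base circumscribed radius ≈ 12 mm, apex at z ≈ 29 mm (dimensions read to the nearest mm from the axis ticks). For the g-code, the solid's height is divided into equal slices at the stated Δz and each level perimeter traced with G1 moves after a G0 lift.

; perimeter-only toolpath
G21 ; units = mm
G90 ; absolute positioning
G28 ; home
; layer 1
G0 Z7.250
G0 X21.000 Y12.000
G1 X17.611 Y19.037
G1 X9.998 Y20.774
G1 X3.891 Y15.905
G1 X3.891 Y8.095
G1 X9.998 Y3.226
G1 X17.611 Y4.963
G1 X21.000 Y12.000
; layer 2
G0 Z14.500
G0 X18.000 Y12.000
G1 X15.741 Y16.691
G1 X10.665 Y17.849
G1 X6.594 Y14.604
G1 X6.594 Y9.396
G1 X10.665 Y6.151
G1 X15.741 Y7.309
G1 X18.000 Y12.000
; layer 3
G0 Z21.750
G0 X15.000 Y12.000
G1 X13.870 Y14.346
G1 X11.332 Y14.925
G1 X9.297 Y13.302
G1 X9.297 Y10.698
G1 X11.332 Y9.075
G1 X13.870 Y9.655
G1 X15.000 Y12.000
M2 ; end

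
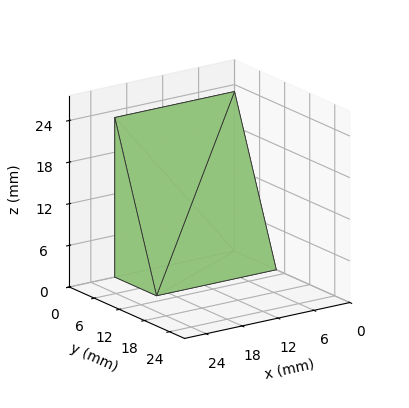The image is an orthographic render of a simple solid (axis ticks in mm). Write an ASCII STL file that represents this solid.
Reading the render: the shape is a wedge (ramp): 20 × 10 mm base, rising to 23 mm along the y=0 edge and sloping linearly to z=0 at y=10 (dimensions read to the nearest mm from the axis ticks). For the STL, each face is triangulated and given an outward normal.

solid part
  facet normal 0.0000 0.0000 -1.0000
    outer loop
      vertex 20.00 10.00 0.00
      vertex 20.00 0.00 0.00
      vertex 0.00 0.00 0.00
    endloop
  endfacet
  facet normal 0.0000 0.0000 -1.0000
    outer loop
      vertex 0.00 10.00 0.00
      vertex 20.00 10.00 0.00
      vertex 0.00 0.00 0.00
    endloop
  endfacet
  facet normal 0.0000 -1.0000 0.0000
    outer loop
      vertex 0.00 0.00 0.00
      vertex 20.00 0.00 0.00
      vertex 20.00 0.00 23.00
    endloop
  endfacet
  facet normal 0.0000 -1.0000 0.0000
    outer loop
      vertex 0.00 0.00 0.00
      vertex 20.00 0.00 23.00
      vertex 0.00 0.00 23.00
    endloop
  endfacet
  facet normal 0.0000 0.9171 0.3987
    outer loop
      vertex 0.00 0.00 23.00
      vertex 20.00 0.00 23.00
      vertex 20.00 10.00 0.00
    endloop
  endfacet
  facet normal 0.0000 0.9171 0.3987
    outer loop
      vertex 0.00 0.00 23.00
      vertex 20.00 10.00 0.00
      vertex 0.00 10.00 0.00
    endloop
  endfacet
  facet normal -1.0000 0.0000 0.0000
    outer loop
      vertex 0.00 0.00 23.00
      vertex 0.00 10.00 0.00
      vertex 0.00 0.00 0.00
    endloop
  endfacet
  facet normal 1.0000 0.0000 0.0000
    outer loop
      vertex 20.00 0.00 0.00
      vertex 20.00 10.00 0.00
      vertex 20.00 0.00 23.00
    endloop
  endfacet
endsolid part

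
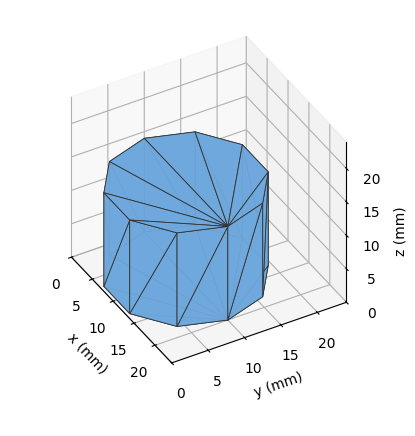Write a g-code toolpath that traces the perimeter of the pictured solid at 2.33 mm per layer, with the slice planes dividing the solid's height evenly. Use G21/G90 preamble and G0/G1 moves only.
Reading the render: the shape is a regular 10-sided prism (a cylinder approximated with 10 flat sides), circumscribed radius ≈ 10 mm, height ≈ 14 mm (dimensions read to the nearest mm from the axis ticks). For the g-code, the solid's height is divided into equal slices at the stated Δz and each level perimeter traced with G1 moves after a G0 lift.

; perimeter-only toolpath
G21 ; units = mm
G90 ; absolute positioning
G28 ; home
; layer 1
G0 Z2.33
G0 X20.00 Y10.00
G1 X18.09 Y15.88
G1 X13.09 Y19.51
G1 X6.91 Y19.51
G1 X1.91 Y15.88
G1 X0.00 Y10.00
G1 X1.91 Y4.12
G1 X6.91 Y0.49
G1 X13.09 Y0.49
G1 X18.09 Y4.12
G1 X20.00 Y10.00
; layer 2
G0 Z4.67
G0 X20.00 Y10.00
G1 X18.09 Y15.88
G1 X13.09 Y19.51
G1 X6.91 Y19.51
G1 X1.91 Y15.88
G1 X0.00 Y10.00
G1 X1.91 Y4.12
G1 X6.91 Y0.49
G1 X13.09 Y0.49
G1 X18.09 Y4.12
G1 X20.00 Y10.00
; layer 3
G0 Z7.00
G0 X20.00 Y10.00
G1 X18.09 Y15.88
G1 X13.09 Y19.51
G1 X6.91 Y19.51
G1 X1.91 Y15.88
G1 X0.00 Y10.00
G1 X1.91 Y4.12
G1 X6.91 Y0.49
G1 X13.09 Y0.49
G1 X18.09 Y4.12
G1 X20.00 Y10.00
; layer 4
G0 Z9.33
G0 X20.00 Y10.00
G1 X18.09 Y15.88
G1 X13.09 Y19.51
G1 X6.91 Y19.51
G1 X1.91 Y15.88
G1 X0.00 Y10.00
G1 X1.91 Y4.12
G1 X6.91 Y0.49
G1 X13.09 Y0.49
G1 X18.09 Y4.12
G1 X20.00 Y10.00
; layer 5
G0 Z11.67
G0 X20.00 Y10.00
G1 X18.09 Y15.88
G1 X13.09 Y19.51
G1 X6.91 Y19.51
G1 X1.91 Y15.88
G1 X0.00 Y10.00
G1 X1.91 Y4.12
G1 X6.91 Y0.49
G1 X13.09 Y0.49
G1 X18.09 Y4.12
G1 X20.00 Y10.00
; layer 6
G0 Z14.00
G0 X20.00 Y10.00
G1 X18.09 Y15.88
G1 X13.09 Y19.51
G1 X6.91 Y19.51
G1 X1.91 Y15.88
G1 X0.00 Y10.00
G1 X1.91 Y4.12
G1 X6.91 Y0.49
G1 X13.09 Y0.49
G1 X18.09 Y4.12
G1 X20.00 Y10.00
M2 ; end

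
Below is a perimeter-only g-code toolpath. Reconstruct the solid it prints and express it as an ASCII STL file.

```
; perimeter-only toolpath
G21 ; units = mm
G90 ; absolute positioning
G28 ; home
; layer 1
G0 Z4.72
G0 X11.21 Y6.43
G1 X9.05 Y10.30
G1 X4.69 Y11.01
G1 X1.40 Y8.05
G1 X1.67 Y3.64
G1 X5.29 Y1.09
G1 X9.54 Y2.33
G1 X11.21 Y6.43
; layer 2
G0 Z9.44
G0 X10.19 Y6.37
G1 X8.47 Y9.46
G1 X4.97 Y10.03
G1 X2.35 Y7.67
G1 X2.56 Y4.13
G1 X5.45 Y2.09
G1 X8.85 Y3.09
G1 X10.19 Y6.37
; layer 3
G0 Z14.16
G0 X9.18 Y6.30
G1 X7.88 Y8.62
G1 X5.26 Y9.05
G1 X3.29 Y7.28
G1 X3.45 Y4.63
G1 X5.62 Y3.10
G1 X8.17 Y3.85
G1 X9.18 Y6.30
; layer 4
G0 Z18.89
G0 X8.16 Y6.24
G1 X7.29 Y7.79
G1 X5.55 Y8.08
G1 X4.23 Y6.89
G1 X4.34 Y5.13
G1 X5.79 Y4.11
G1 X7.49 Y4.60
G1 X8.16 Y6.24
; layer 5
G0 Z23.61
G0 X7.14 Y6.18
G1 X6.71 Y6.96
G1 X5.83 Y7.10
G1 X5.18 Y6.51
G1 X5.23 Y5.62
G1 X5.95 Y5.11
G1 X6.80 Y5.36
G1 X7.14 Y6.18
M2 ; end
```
solid part
  facet normal 0.0000 0.0000 -1.0000
    outer loop
      vertex 4.40 11.99 0.00
      vertex 9.64 11.13 0.00
      vertex 12.23 6.49 0.00
    endloop
  endfacet
  facet normal 0.0000 0.0000 -1.0000
    outer loop
      vertex 0.46 8.44 0.00
      vertex 4.40 11.99 0.00
      vertex 12.23 6.49 0.00
    endloop
  endfacet
  facet normal 0.0000 0.0000 -1.0000
    outer loop
      vertex 0.78 3.14 0.00
      vertex 0.46 8.44 0.00
      vertex 12.23 6.49 0.00
    endloop
  endfacet
  facet normal 0.0000 0.0000 -1.0000
    outer loop
      vertex 5.12 0.08 0.00
      vertex 0.78 3.14 0.00
      vertex 12.23 6.49 0.00
    endloop
  endfacet
  facet normal 0.0000 0.0000 -1.0000
    outer loop
      vertex 10.22 1.57 0.00
      vertex 5.12 0.08 0.00
      vertex 12.23 6.49 0.00
    endloop
  endfacet
  facet normal 0.8571 0.4784 0.1911
    outer loop
      vertex 12.23 6.49 0.00
      vertex 9.64 11.13 0.00
      vertex 6.12 6.12 28.33
    endloop
  endfacet
  facet normal 0.1590 0.9686 0.1910
    outer loop
      vertex 9.64 11.13 0.00
      vertex 4.40 11.99 0.00
      vertex 6.12 6.12 28.33
    endloop
  endfacet
  facet normal -0.6571 0.7292 0.1910
    outer loop
      vertex 4.40 11.99 0.00
      vertex 0.46 8.44 0.00
      vertex 6.12 6.12 28.33
    endloop
  endfacet
  facet normal -0.9798 -0.0592 0.1909
    outer loop
      vertex 0.46 8.44 0.00
      vertex 0.78 3.14 0.00
      vertex 6.12 6.12 28.33
    endloop
  endfacet
  facet normal -0.5656 -0.8022 0.1910
    outer loop
      vertex 0.78 3.14 0.00
      vertex 5.12 0.08 0.00
      vertex 6.12 6.12 28.33
    endloop
  endfacet
  facet normal 0.2753 -0.9422 0.1912
    outer loop
      vertex 5.12 0.08 0.00
      vertex 10.22 1.57 0.00
      vertex 6.12 6.12 28.33
    endloop
  endfacet
  facet normal 0.9087 -0.3712 0.1911
    outer loop
      vertex 10.22 1.57 0.00
      vertex 12.23 6.49 0.00
      vertex 6.12 6.12 28.33
    endloop
  endfacet
endsolid part

The G0 Z moves step by Δz≈4.72 mm. The G1 loops shrink linearly with z, so the solid tapers from its base footprint up to z≈28.3. Closing with a flat bottom cap and the tapered top and triangulating gives 12 facets — a regular 7-sided pyramid, base circumscribed radius ≈ 6.12 mm, apex at z ≈ 28.3 mm.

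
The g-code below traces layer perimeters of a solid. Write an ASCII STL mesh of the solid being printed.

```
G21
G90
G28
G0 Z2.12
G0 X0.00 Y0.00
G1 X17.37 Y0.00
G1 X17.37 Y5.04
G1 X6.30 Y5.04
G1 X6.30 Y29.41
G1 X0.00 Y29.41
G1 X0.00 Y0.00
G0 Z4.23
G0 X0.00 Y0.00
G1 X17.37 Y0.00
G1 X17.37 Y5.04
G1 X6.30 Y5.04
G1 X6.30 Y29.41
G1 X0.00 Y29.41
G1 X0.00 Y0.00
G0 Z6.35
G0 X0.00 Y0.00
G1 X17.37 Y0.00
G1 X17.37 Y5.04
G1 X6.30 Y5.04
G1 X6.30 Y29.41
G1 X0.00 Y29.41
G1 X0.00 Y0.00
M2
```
solid part
  facet normal 0.0000 0.0000 -1.0000
    outer loop
      vertex 17.37 5.04 0.00
      vertex 17.37 0.00 0.00
      vertex 0.00 0.00 0.00
    endloop
  endfacet
  facet normal 0.0000 0.0000 -1.0000
    outer loop
      vertex 6.30 5.04 0.00
      vertex 17.37 5.04 0.00
      vertex 0.00 0.00 0.00
    endloop
  endfacet
  facet normal 0.0000 0.0000 -1.0000
    outer loop
      vertex 6.30 29.41 0.00
      vertex 6.30 5.04 0.00
      vertex 0.00 0.00 0.00
    endloop
  endfacet
  facet normal 0.0000 0.0000 -1.0000
    outer loop
      vertex 0.00 29.41 0.00
      vertex 6.30 29.41 0.00
      vertex 0.00 0.00 0.00
    endloop
  endfacet
  facet normal 0.0000 0.0000 1.0000
    outer loop
      vertex 0.00 0.00 6.35
      vertex 17.37 0.00 6.35
      vertex 17.37 5.04 6.35
    endloop
  endfacet
  facet normal 0.0000 0.0000 1.0000
    outer loop
      vertex 0.00 0.00 6.35
      vertex 17.37 5.04 6.35
      vertex 6.30 5.04 6.35
    endloop
  endfacet
  facet normal 0.0000 0.0000 1.0000
    outer loop
      vertex 0.00 0.00 6.35
      vertex 6.30 5.04 6.35
      vertex 6.30 29.41 6.35
    endloop
  endfacet
  facet normal 0.0000 0.0000 1.0000
    outer loop
      vertex 0.00 0.00 6.35
      vertex 6.30 29.41 6.35
      vertex 0.00 29.41 6.35
    endloop
  endfacet
  facet normal 0.0000 -1.0000 0.0000
    outer loop
      vertex 0.00 0.00 0.00
      vertex 17.37 0.00 0.00
      vertex 17.37 0.00 6.35
    endloop
  endfacet
  facet normal 0.0000 -1.0000 0.0000
    outer loop
      vertex 0.00 0.00 0.00
      vertex 17.37 0.00 6.35
      vertex 0.00 0.00 6.35
    endloop
  endfacet
  facet normal 1.0000 0.0000 0.0000
    outer loop
      vertex 17.37 0.00 0.00
      vertex 17.37 5.04 0.00
      vertex 17.37 5.04 6.35
    endloop
  endfacet
  facet normal 1.0000 0.0000 0.0000
    outer loop
      vertex 17.37 0.00 0.00
      vertex 17.37 5.04 6.35
      vertex 17.37 0.00 6.35
    endloop
  endfacet
  facet normal 0.0000 1.0000 0.0000
    outer loop
      vertex 17.37 5.04 0.00
      vertex 6.30 5.04 0.00
      vertex 6.30 5.04 6.35
    endloop
  endfacet
  facet normal 0.0000 1.0000 0.0000
    outer loop
      vertex 17.37 5.04 0.00
      vertex 6.30 5.04 6.35
      vertex 17.37 5.04 6.35
    endloop
  endfacet
  facet normal 1.0000 0.0000 0.0000
    outer loop
      vertex 6.30 5.04 0.00
      vertex 6.30 29.41 0.00
      vertex 6.30 29.41 6.35
    endloop
  endfacet
  facet normal 1.0000 0.0000 0.0000
    outer loop
      vertex 6.30 5.04 0.00
      vertex 6.30 29.41 6.35
      vertex 6.30 5.04 6.35
    endloop
  endfacet
  facet normal 0.0000 1.0000 0.0000
    outer loop
      vertex 6.30 29.41 0.00
      vertex 0.00 29.41 0.00
      vertex 0.00 29.41 6.35
    endloop
  endfacet
  facet normal 0.0000 1.0000 0.0000
    outer loop
      vertex 6.30 29.41 0.00
      vertex 0.00 29.41 6.35
      vertex 6.30 29.41 6.35
    endloop
  endfacet
  facet normal -1.0000 0.0000 0.0000
    outer loop
      vertex 0.00 29.41 0.00
      vertex 0.00 0.00 0.00
      vertex 0.00 0.00 6.35
    endloop
  endfacet
  facet normal -1.0000 0.0000 0.0000
    outer loop
      vertex 0.00 29.41 0.00
      vertex 0.00 0.00 6.35
      vertex 0.00 29.41 6.35
    endloop
  endfacet
endsolid part

The G0 Z moves step by Δz≈2.12 mm. Every layer's G1 loop is the same polygon, so the solid is a straight extrusion of it from z=0 to z≈6.35. Closing with flat bottom and top caps and triangulating gives 20 facets — an L-shaped prism: outer 17.4 × 29.4 mm, arm thicknesses ≈ 5.04 mm (horizontal) and 6.3 mm (vertical), extruded 6.35 mm in z.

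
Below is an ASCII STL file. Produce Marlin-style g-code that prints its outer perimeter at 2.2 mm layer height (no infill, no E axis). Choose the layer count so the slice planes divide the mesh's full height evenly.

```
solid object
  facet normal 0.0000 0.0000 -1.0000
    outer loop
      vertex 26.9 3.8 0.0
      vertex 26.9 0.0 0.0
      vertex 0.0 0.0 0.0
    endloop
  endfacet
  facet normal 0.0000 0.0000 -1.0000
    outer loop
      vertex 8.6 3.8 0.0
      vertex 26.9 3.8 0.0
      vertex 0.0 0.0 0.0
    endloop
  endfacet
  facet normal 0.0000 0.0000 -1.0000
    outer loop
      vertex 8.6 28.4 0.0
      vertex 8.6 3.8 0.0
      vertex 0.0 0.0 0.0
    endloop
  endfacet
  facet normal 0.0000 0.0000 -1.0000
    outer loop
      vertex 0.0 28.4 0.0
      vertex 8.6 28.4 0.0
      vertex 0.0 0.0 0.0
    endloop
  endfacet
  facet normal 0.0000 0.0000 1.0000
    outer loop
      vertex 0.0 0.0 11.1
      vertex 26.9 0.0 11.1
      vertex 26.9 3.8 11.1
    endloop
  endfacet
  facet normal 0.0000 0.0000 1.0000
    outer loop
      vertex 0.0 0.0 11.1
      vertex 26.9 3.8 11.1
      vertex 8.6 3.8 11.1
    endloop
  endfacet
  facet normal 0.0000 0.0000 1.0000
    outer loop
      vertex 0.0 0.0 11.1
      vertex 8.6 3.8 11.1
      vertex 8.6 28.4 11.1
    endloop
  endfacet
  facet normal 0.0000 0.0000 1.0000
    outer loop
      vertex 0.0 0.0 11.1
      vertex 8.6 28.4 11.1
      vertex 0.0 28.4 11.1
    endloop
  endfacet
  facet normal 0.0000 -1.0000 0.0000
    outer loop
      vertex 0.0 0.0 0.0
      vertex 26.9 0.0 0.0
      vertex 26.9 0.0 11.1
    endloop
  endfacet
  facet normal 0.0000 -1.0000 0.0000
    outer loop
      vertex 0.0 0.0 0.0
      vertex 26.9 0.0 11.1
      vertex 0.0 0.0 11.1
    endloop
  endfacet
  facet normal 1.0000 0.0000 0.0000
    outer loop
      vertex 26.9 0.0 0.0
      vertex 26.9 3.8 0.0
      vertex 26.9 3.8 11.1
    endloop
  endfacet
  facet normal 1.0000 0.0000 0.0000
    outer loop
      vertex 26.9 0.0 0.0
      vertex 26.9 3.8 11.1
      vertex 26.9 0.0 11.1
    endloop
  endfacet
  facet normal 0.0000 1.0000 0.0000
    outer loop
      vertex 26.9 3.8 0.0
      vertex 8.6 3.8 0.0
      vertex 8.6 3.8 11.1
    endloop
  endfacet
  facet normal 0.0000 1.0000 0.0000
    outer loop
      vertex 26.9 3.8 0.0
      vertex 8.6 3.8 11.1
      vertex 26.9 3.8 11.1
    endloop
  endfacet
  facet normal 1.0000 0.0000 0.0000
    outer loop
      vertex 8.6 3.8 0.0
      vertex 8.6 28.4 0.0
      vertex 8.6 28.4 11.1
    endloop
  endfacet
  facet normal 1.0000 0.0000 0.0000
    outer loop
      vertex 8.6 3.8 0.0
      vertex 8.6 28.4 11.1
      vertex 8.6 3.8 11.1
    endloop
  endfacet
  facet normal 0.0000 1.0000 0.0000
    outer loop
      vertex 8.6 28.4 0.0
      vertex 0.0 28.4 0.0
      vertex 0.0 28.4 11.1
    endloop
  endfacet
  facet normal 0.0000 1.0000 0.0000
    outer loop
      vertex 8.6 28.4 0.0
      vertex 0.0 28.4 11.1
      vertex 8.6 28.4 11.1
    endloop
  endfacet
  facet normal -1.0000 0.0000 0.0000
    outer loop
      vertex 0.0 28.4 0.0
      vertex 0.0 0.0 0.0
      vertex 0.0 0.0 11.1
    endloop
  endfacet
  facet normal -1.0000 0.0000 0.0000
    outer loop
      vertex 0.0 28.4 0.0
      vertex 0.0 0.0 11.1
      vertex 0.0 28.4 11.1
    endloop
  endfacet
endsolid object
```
; perimeter-only toolpath
G21 ; units = mm
G90 ; absolute positioning
G28 ; home
; layer 1
G0 Z2.2
G0 X0.0 Y0.0
G1 X26.9 Y0.0
G1 X26.9 Y3.8
G1 X8.6 Y3.8
G1 X8.6 Y28.4
G1 X0.0 Y28.4
G1 X0.0 Y0.0
; layer 2
G0 Z4.4
G0 X0.0 Y0.0
G1 X26.9 Y0.0
G1 X26.9 Y3.8
G1 X8.6 Y3.8
G1 X8.6 Y28.4
G1 X0.0 Y28.4
G1 X0.0 Y0.0
; layer 3
G0 Z6.7
G0 X0.0 Y0.0
G1 X26.9 Y0.0
G1 X26.9 Y3.8
G1 X8.6 Y3.8
G1 X8.6 Y28.4
G1 X0.0 Y28.4
G1 X0.0 Y0.0
; layer 4
G0 Z8.9
G0 X0.0 Y0.0
G1 X26.9 Y0.0
G1 X26.9 Y3.8
G1 X8.6 Y3.8
G1 X8.6 Y28.4
G1 X0.0 Y28.4
G1 X0.0 Y0.0
; layer 5
G0 Z11.1
G0 X0.0 Y0.0
G1 X26.9 Y0.0
G1 X26.9 Y3.8
G1 X8.6 Y3.8
G1 X8.6 Y28.4
G1 X0.0 Y28.4
G1 X0.0 Y0.0
M2 ; end

The solid is an L-shaped prism: outer 26.9 × 28.4 mm, arm thicknesses ≈ 3.8 mm (horizontal) and 8.6 mm (vertical), extruded 11.1 mm in z. Slicing at Δz = 2.2 mm — 5 equal slices spanning the solid's height, so layer i sits at z = i·h/5 — gives 5 non-empty perimeters. Each is a 6-segment closed polygon; G0 lifts to the layer z and rapids to the start vertex, then G1 traces the edges.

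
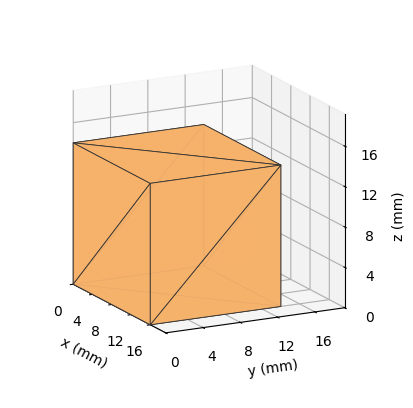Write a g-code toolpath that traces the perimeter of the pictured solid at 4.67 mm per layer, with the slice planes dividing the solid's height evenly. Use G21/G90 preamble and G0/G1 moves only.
Reading the render: the shape is a rectangular box, roughly 16 × 14 mm footprint and 14 mm tall (dimensions read to the nearest mm from the axis ticks). For the g-code, the solid's height is divided into equal slices at the stated Δz and each level perimeter traced with G1 moves after a G0 lift.

; perimeter-only toolpath
G21 ; units = mm
G90 ; absolute positioning
G28 ; home
; layer 1
G0 Z4.67
G0 X0.00 Y0.00
G1 X16.00 Y0.00
G1 X16.00 Y14.00
G1 X0.00 Y14.00
G1 X0.00 Y0.00
; layer 2
G0 Z9.33
G0 X0.00 Y0.00
G1 X16.00 Y0.00
G1 X16.00 Y14.00
G1 X0.00 Y14.00
G1 X0.00 Y0.00
; layer 3
G0 Z14.00
G0 X0.00 Y0.00
G1 X16.00 Y0.00
G1 X16.00 Y14.00
G1 X0.00 Y14.00
G1 X0.00 Y0.00
M2 ; end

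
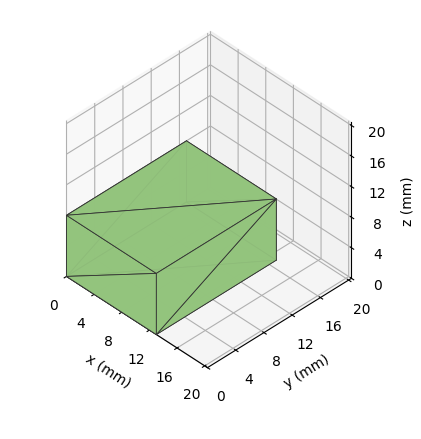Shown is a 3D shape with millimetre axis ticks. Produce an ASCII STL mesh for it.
Reading the render: the shape is a rectangular box, roughly 13 × 17 mm footprint and 8 mm tall (dimensions read to the nearest mm from the axis ticks). For the STL, each face is triangulated and given an outward normal.

solid part
  facet normal 0.0000 0.0000 -1.0000
    outer loop
      vertex 13.0 17.0 0.0
      vertex 13.0 0.0 0.0
      vertex 0.0 0.0 0.0
    endloop
  endfacet
  facet normal 0.0000 0.0000 -1.0000
    outer loop
      vertex 0.0 17.0 0.0
      vertex 13.0 17.0 0.0
      vertex 0.0 0.0 0.0
    endloop
  endfacet
  facet normal 0.0000 0.0000 1.0000
    outer loop
      vertex 0.0 0.0 8.0
      vertex 13.0 0.0 8.0
      vertex 13.0 17.0 8.0
    endloop
  endfacet
  facet normal 0.0000 0.0000 1.0000
    outer loop
      vertex 0.0 0.0 8.0
      vertex 13.0 17.0 8.0
      vertex 0.0 17.0 8.0
    endloop
  endfacet
  facet normal 0.0000 -1.0000 0.0000
    outer loop
      vertex 0.0 0.0 0.0
      vertex 13.0 0.0 0.0
      vertex 13.0 0.0 8.0
    endloop
  endfacet
  facet normal 0.0000 -1.0000 0.0000
    outer loop
      vertex 0.0 0.0 0.0
      vertex 13.0 0.0 8.0
      vertex 0.0 0.0 8.0
    endloop
  endfacet
  facet normal 0.0000 1.0000 0.0000
    outer loop
      vertex 13.0 17.0 8.0
      vertex 13.0 17.0 0.0
      vertex 0.0 17.0 0.0
    endloop
  endfacet
  facet normal 0.0000 1.0000 0.0000
    outer loop
      vertex 0.0 17.0 8.0
      vertex 13.0 17.0 8.0
      vertex 0.0 17.0 0.0
    endloop
  endfacet
  facet normal -1.0000 0.0000 0.0000
    outer loop
      vertex 0.0 17.0 8.0
      vertex 0.0 17.0 0.0
      vertex 0.0 0.0 0.0
    endloop
  endfacet
  facet normal -1.0000 0.0000 0.0000
    outer loop
      vertex 0.0 0.0 8.0
      vertex 0.0 17.0 8.0
      vertex 0.0 0.0 0.0
    endloop
  endfacet
  facet normal 1.0000 0.0000 0.0000
    outer loop
      vertex 13.0 0.0 0.0
      vertex 13.0 17.0 0.0
      vertex 13.0 17.0 8.0
    endloop
  endfacet
  facet normal 1.0000 0.0000 0.0000
    outer loop
      vertex 13.0 0.0 0.0
      vertex 13.0 17.0 8.0
      vertex 13.0 0.0 8.0
    endloop
  endfacet
endsolid part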